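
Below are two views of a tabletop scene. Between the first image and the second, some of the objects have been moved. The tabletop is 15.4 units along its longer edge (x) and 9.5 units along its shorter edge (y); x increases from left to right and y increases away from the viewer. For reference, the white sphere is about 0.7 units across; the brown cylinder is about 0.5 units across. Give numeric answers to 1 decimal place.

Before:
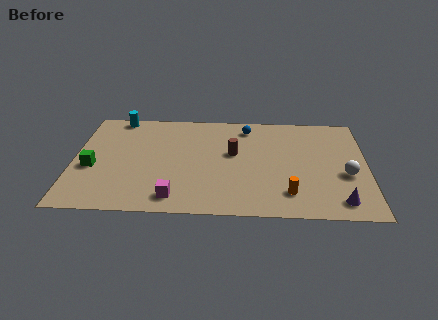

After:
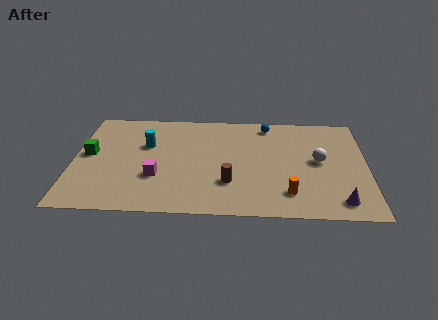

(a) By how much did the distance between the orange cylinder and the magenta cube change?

+1.1

The distance was about 5.9 in the first image and 7.0 in the second, so they moved 1.1 units further apart.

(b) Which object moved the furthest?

the cyan cylinder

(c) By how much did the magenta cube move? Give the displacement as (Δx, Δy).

(-1.0, 1.8)

The magenta cube was at about (5.4, 1.4) and moved to about (4.4, 3.2).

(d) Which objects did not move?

the purple cone and the orange cylinder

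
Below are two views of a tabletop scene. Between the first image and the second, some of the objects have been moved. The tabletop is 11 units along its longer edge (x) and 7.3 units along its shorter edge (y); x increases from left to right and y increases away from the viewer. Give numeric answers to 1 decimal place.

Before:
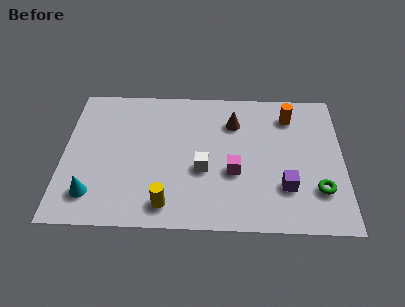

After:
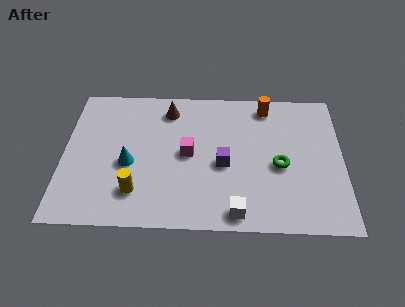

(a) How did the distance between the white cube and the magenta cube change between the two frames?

+2.3

The distance was about 1.2 in the first image and 3.5 in the second, so they moved 2.3 units further apart.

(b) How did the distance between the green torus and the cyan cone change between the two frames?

-2.9

They were about 8.8 units apart before and 5.9 after — 2.9 units closer together.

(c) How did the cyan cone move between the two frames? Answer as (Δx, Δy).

(1.4, 1.6)

The cyan cone started near (1.2, 1.5) and ended near (2.6, 3.1).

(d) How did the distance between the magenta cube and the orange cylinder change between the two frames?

+0.3

They were about 3.7 units apart before and 4.0 after — 0.3 units further apart.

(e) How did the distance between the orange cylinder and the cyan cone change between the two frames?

-2.5

Before: roughly 8.8 units apart; after: 6.3. That's 2.5 units closer together.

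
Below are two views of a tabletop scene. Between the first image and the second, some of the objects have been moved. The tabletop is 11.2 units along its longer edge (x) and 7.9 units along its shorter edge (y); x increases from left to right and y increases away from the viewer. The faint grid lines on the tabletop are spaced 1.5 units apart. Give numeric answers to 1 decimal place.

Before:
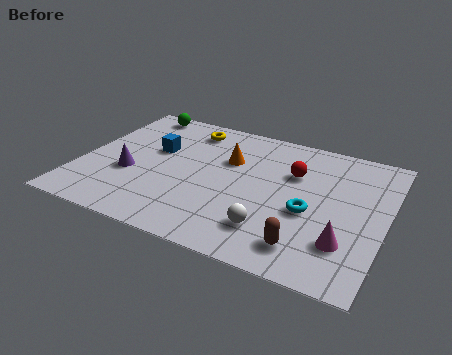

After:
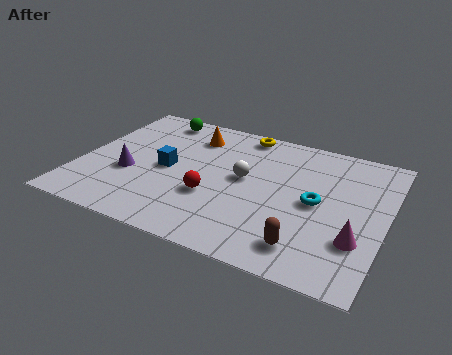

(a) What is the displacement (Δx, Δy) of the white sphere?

(-1.3, 2.5)

The white sphere was at about (7.3, 1.8) and moved to about (6.0, 4.3).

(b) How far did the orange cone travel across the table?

1.8

The orange cone moved from about (5.3, 5.2) to (3.8, 6.2), a distance of √(1.5² + 1.0²) ≈ 1.8.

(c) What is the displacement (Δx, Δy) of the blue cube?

(0.6, -1.0)

The blue cube was at about (2.6, 4.8) and moved to about (3.2, 3.8).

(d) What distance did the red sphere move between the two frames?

3.7

The red sphere moved from about (7.7, 5.3) to (5.0, 2.8), a distance of √(2.7² + 2.5²) ≈ 3.7.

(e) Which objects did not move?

the brown capsule and the purple cone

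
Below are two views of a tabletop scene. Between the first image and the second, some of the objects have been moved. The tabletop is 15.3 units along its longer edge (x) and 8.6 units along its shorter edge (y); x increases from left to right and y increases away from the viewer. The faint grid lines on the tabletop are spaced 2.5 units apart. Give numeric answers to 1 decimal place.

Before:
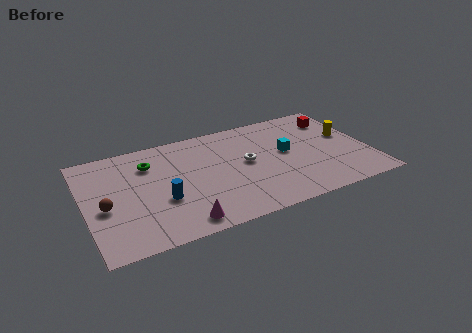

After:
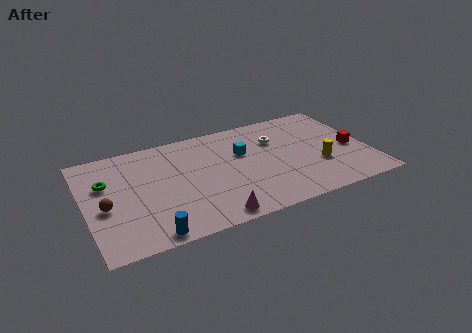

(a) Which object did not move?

the brown sphere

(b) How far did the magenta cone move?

1.6

The magenta cone moved from about (4.8, 1.1) to (6.4, 0.9), a distance of √(1.6² + 0.2²) ≈ 1.6.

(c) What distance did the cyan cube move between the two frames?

2.4

From (10.9, 4.7) to (8.6, 5.5), the cyan cube covered √(2.3² + 0.8²) ≈ 2.4 units.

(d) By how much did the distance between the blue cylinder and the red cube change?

+1.2

They were about 10.5 units apart before and 11.7 after — 1.2 units further apart.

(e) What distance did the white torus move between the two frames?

2.3

The white torus was near (8.7, 4.6) before and (10.5, 6.0) after, so it travelled √(1.8² + 1.4²) ≈ 2.3 units.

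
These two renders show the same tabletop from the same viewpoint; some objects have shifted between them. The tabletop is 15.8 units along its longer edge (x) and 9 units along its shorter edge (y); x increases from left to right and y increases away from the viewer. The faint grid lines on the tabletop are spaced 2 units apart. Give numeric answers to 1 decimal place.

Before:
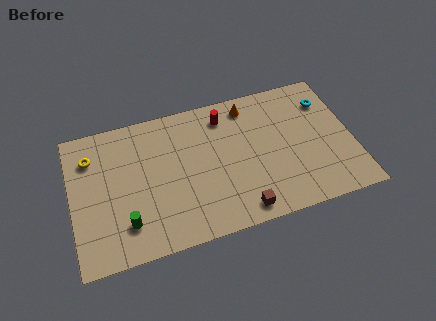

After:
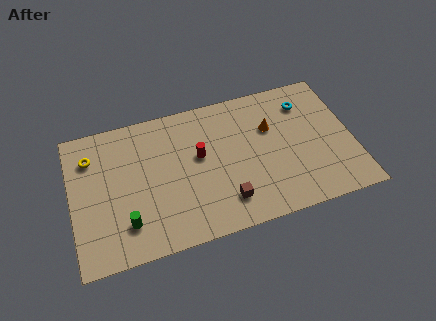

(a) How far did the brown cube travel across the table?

1.1

From (9.2, 1.1) to (8.4, 1.9), the brown cube covered √(0.8² + 0.8²) ≈ 1.1 units.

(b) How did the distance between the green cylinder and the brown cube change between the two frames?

-0.9

Before: roughly 6.4 units apart; after: 5.5. That's 0.9 units closer together.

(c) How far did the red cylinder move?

2.7

From (8.8, 7.4) to (7.2, 5.2), the red cylinder covered √(1.6² + 2.2²) ≈ 2.7 units.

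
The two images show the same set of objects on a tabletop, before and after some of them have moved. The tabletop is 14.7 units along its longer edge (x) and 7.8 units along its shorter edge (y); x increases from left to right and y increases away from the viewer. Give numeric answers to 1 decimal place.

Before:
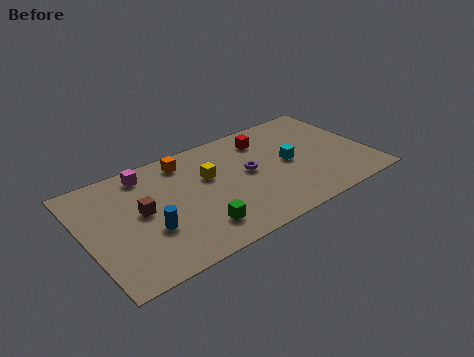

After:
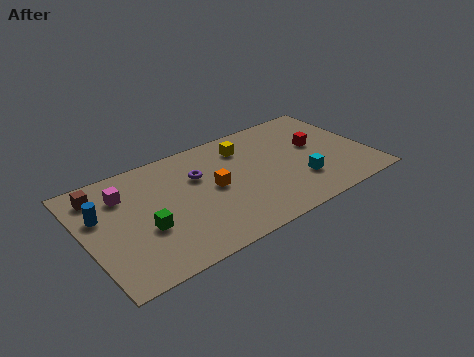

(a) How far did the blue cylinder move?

3.1

The blue cylinder moved from about (3.1, 2.8) to (0.9, 5.0), a distance of √(2.2² + 2.2²) ≈ 3.1.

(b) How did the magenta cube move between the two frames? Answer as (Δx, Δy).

(-1.3, -0.9)

The magenta cube was at about (3.5, 6.7) and moved to about (2.2, 5.8).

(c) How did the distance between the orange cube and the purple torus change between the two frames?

-2.5

Before: roughly 3.8 units apart; after: 1.3. That's 2.5 units closer together.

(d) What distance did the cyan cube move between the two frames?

1.6

The cyan cube moved from about (10.6, 3.9) to (10.9, 2.3), a distance of √(0.3² + 1.6²) ≈ 1.6.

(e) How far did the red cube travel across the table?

3.0

The red cube moved from about (9.7, 6.2) to (12.2, 4.5), a distance of √(2.5² + 1.7²) ≈ 3.0.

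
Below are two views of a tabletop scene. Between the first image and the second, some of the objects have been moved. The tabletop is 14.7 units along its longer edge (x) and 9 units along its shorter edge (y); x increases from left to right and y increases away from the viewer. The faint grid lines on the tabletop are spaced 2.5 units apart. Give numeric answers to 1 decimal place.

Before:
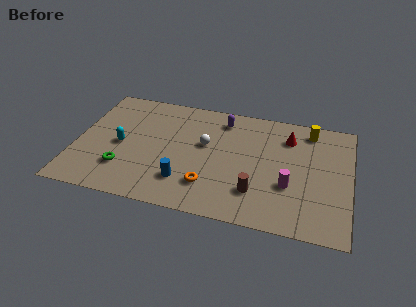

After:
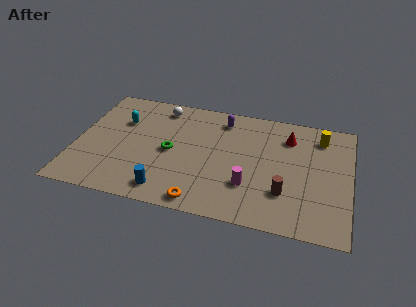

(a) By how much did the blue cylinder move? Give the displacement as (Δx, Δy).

(-0.9, -0.9)

The blue cylinder started near (6.0, 2.2) and ended near (5.1, 1.3).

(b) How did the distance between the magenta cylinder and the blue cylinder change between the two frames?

-1.1

The distance was about 5.6 in the first image and 4.5 in the second, so they moved 1.1 units closer together.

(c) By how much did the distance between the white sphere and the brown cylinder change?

+4.5

They were about 4.2 units apart before and 8.7 after — 4.5 units further apart.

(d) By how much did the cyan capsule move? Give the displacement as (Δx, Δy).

(-0.1, 1.9)

From the two frames, the cyan capsule sits at roughly (2.4, 4.2) before and (2.3, 6.1) after.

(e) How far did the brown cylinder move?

1.5

From (9.8, 2.3) to (11.3, 2.6), the brown cylinder covered √(1.5² + 0.3²) ≈ 1.5 units.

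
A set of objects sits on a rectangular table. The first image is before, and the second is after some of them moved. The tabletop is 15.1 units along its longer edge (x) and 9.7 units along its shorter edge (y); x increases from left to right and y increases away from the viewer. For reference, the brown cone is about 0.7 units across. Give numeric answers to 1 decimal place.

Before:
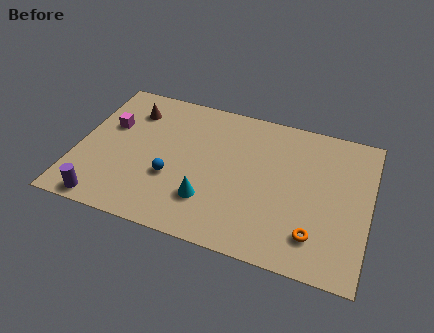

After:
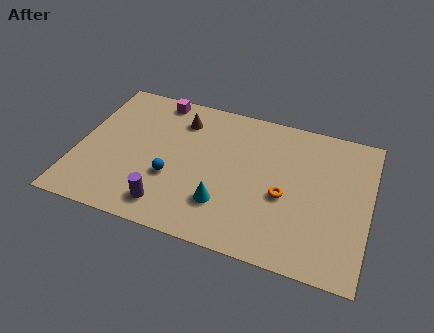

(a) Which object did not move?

the blue sphere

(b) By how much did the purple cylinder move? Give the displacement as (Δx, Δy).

(3.2, 0.7)

The purple cylinder started near (1.8, 0.9) and ended near (5.0, 1.6).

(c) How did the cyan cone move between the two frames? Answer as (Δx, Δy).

(0.8, 0.0)

The cyan cone was at about (7.0, 2.6) and moved to about (7.8, 2.6).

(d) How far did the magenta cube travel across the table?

3.4

The magenta cube was near (1.5, 6.1) before and (3.7, 8.7) after, so it travelled √(2.2² + 2.6²) ≈ 3.4 units.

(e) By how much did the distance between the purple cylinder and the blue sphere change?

-2.2

The distance was about 4.1 in the first image and 1.9 in the second, so they moved 2.2 units closer together.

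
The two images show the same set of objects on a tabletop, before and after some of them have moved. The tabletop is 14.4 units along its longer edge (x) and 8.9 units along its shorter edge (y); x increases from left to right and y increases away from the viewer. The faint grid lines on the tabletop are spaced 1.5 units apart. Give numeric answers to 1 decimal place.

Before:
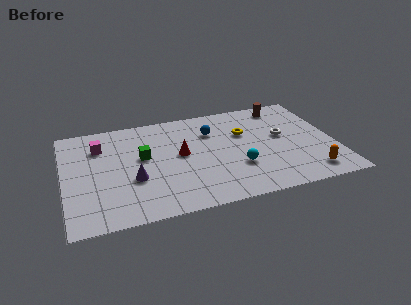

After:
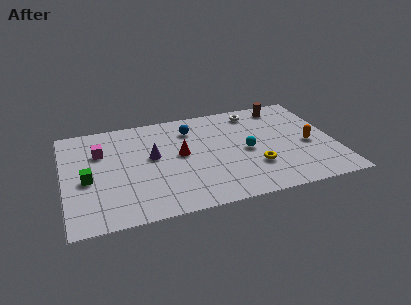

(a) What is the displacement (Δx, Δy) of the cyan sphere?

(0.6, 1.3)

The cyan sphere started near (9.1, 2.9) and ended near (9.7, 4.2).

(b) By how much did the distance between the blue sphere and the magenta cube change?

-1.0

The distance was about 6.0 in the first image and 5.0 in the second, so they moved 1.0 units closer together.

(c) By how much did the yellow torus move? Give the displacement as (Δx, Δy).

(0.3, -3.1)

The yellow torus was at about (9.7, 5.8) and moved to about (10.0, 2.7).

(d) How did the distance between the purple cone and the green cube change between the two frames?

+1.8

The distance was about 1.9 in the first image and 3.7 in the second, so they moved 1.8 units further apart.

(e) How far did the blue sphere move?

1.2

From (8.0, 6.4) to (6.9, 6.9), the blue sphere covered √(1.1² + 0.5²) ≈ 1.2 units.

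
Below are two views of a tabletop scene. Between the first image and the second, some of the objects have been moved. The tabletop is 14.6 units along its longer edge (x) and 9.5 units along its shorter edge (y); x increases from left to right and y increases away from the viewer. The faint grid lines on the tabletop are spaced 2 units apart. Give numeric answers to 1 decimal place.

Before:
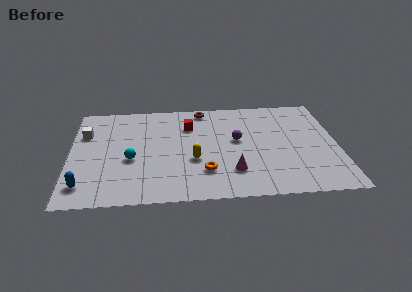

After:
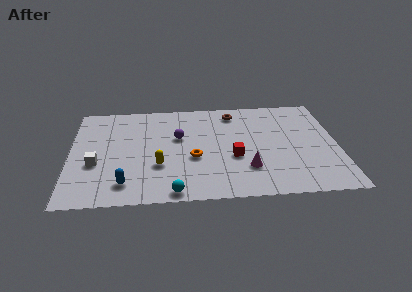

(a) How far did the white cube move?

3.0

The white cube was near (0.8, 6.5) before and (1.4, 3.6) after, so it travelled √(0.6² + 2.9²) ≈ 3.0 units.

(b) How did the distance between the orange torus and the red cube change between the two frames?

-2.3

Before: roughly 4.5 units apart; after: 2.2. That's 2.3 units closer together.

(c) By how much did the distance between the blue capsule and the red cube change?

-1.5

Before: roughly 7.7 units apart; after: 6.2. That's 1.5 units closer together.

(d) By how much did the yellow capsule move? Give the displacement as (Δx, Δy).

(-1.9, -0.4)

From the two frames, the yellow capsule sits at roughly (6.7, 3.6) before and (4.8, 3.2) after.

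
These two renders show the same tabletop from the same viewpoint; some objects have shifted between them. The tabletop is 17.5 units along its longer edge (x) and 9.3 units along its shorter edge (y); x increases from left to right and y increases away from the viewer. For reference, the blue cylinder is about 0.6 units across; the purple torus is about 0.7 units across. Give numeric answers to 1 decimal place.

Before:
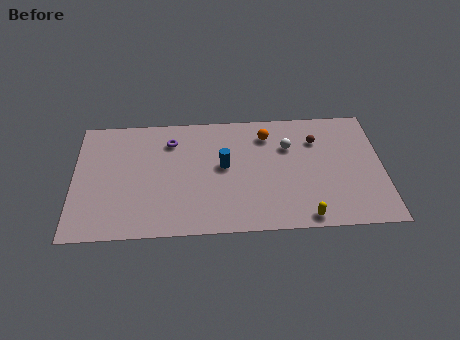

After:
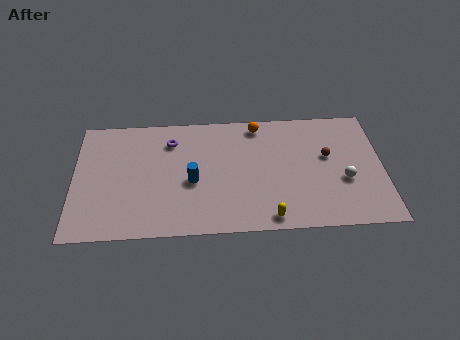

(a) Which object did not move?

the purple torus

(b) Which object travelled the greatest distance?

the white sphere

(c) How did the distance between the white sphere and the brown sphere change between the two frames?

+0.5

The distance was about 1.6 in the first image and 2.1 in the second, so they moved 0.5 units further apart.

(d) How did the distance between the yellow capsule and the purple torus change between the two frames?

-1.5

They were about 9.8 units apart before and 8.3 after — 1.5 units closer together.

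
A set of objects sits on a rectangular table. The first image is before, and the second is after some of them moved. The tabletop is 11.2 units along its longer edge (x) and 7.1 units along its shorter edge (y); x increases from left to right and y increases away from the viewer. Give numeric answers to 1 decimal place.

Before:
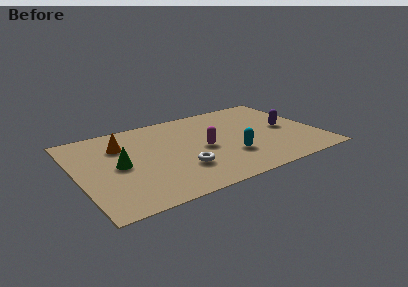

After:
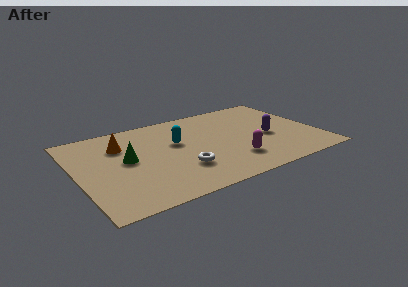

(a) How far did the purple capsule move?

1.0

From (9.8, 3.5) to (8.9, 3.1), the purple capsule covered √(0.9² + 0.4²) ≈ 1.0 units.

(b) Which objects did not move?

the white torus and the orange cone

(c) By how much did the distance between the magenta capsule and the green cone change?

+1.2

They were about 3.9 units apart before and 5.1 after — 1.2 units further apart.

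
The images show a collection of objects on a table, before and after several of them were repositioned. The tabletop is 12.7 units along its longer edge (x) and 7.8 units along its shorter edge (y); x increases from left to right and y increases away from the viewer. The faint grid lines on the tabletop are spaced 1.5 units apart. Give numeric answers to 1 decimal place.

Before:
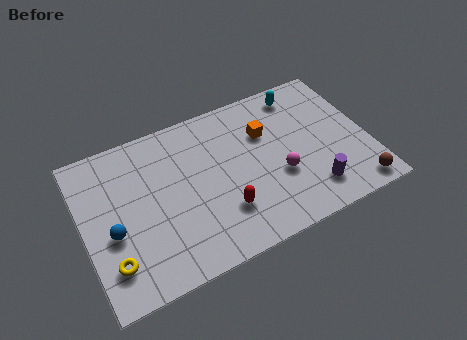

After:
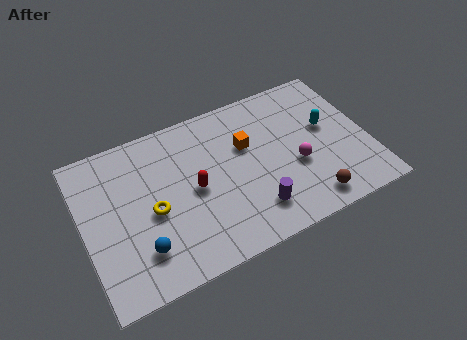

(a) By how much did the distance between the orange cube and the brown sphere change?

-1.1

Before: roughly 5.6 units apart; after: 4.5. That's 1.1 units closer together.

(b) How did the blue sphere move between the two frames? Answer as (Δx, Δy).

(1.1, -1.3)

The blue sphere started near (1.2, 3.2) and ended near (2.3, 1.9).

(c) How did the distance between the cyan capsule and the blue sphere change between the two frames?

-0.5

Before: roughly 9.6 units apart; after: 9.1. That's 0.5 units closer together.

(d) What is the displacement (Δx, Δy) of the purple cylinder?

(-2.6, 0.1)

From the two frames, the purple cylinder sits at roughly (9.9, 1.6) before and (7.3, 1.7) after.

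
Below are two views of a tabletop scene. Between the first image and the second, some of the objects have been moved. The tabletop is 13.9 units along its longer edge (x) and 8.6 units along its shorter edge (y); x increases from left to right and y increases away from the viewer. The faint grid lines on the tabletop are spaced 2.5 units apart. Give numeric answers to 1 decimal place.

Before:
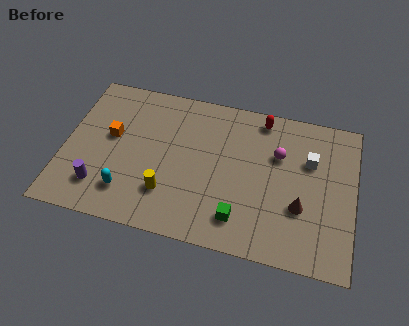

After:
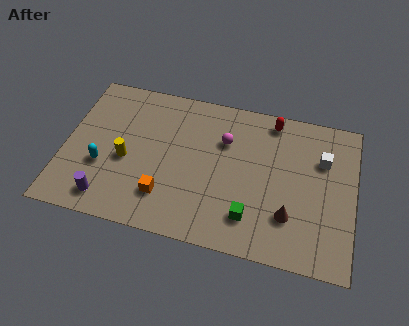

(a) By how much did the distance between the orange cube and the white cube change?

-1.3

They were about 9.5 units apart before and 8.2 after — 1.3 units closer together.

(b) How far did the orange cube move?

4.0

The orange cube was near (2.2, 4.9) before and (5.0, 2.1) after, so it travelled √(2.8² + 2.8²) ≈ 4.0 units.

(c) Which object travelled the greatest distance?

the orange cube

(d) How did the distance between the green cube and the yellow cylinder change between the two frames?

+2.8

The distance was about 3.6 in the first image and 6.4 in the second, so they moved 2.8 units further apart.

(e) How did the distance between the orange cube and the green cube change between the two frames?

-3.1

The distance was about 7.2 in the first image and 4.1 in the second, so they moved 3.1 units closer together.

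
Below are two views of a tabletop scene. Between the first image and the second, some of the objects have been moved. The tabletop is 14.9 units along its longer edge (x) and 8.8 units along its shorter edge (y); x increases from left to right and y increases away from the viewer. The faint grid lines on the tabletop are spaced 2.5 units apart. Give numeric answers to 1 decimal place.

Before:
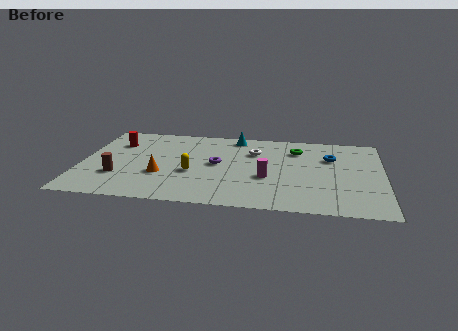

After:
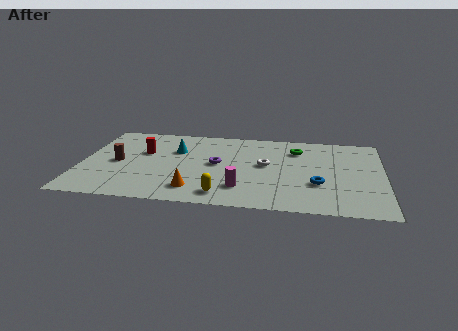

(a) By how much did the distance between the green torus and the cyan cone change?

+2.8

The distance was about 3.3 in the first image and 6.1 in the second, so they moved 2.8 units further apart.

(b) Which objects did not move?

the purple torus and the green torus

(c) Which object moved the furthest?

the cyan cone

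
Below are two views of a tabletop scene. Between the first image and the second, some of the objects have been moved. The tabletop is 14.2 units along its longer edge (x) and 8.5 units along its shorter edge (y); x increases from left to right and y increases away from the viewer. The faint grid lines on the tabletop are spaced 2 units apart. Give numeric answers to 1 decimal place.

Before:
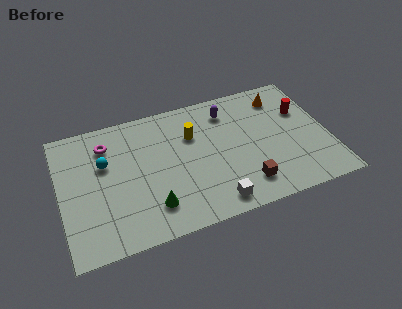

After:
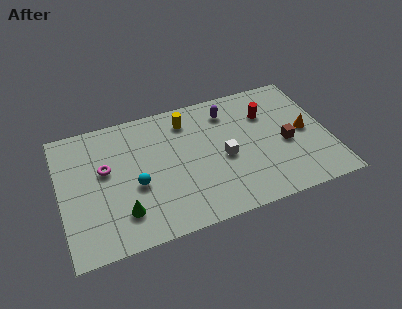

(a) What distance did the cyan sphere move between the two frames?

2.4

The cyan sphere was near (2.4, 5.4) before and (3.9, 3.5) after, so it travelled √(1.5² + 1.9²) ≈ 2.4 units.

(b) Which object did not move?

the purple capsule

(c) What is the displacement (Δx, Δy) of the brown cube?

(2.4, 2.0)

The brown cube started near (9.5, 1.7) and ended near (11.9, 3.7).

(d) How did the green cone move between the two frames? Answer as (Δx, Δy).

(-1.5, 0.1)

From the two frames, the green cone sits at roughly (4.6, 1.9) before and (3.1, 2.0) after.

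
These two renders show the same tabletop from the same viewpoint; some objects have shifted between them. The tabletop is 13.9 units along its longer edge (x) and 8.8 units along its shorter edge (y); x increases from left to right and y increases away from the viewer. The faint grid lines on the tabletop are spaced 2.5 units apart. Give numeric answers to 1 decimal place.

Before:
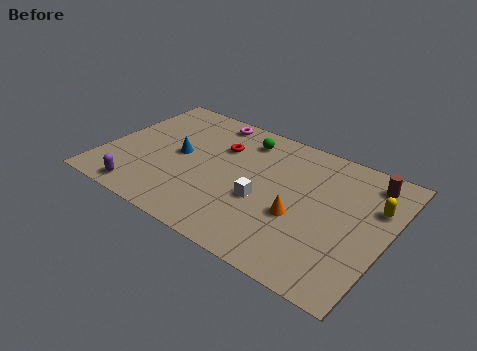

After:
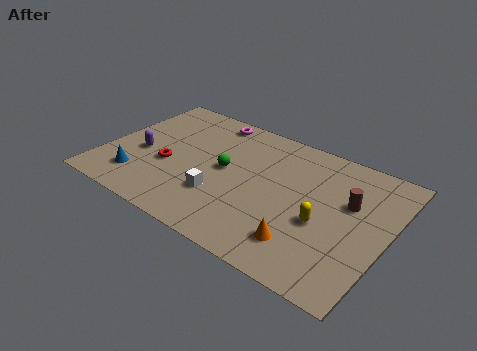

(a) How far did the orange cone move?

1.6

The orange cone moved from about (9.8, 3.4) to (10.3, 1.9), a distance of √(0.5² + 1.5²) ≈ 1.6.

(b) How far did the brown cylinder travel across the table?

2.0

The brown cylinder moved from about (12.6, 7.4) to (11.9, 5.5), a distance of √(0.7² + 1.9²) ≈ 2.0.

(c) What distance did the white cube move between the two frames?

2.2

The white cube was near (8.0, 3.5) before and (6.0, 2.7) after, so it travelled √(2.0² + 0.8²) ≈ 2.2 units.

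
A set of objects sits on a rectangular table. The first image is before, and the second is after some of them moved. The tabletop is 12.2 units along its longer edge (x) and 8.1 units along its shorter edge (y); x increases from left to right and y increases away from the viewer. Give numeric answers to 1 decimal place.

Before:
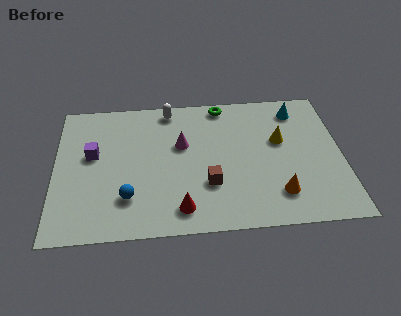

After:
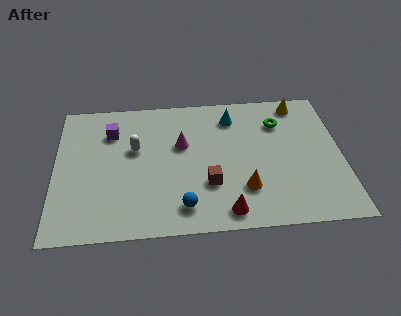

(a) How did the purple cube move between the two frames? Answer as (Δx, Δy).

(0.8, 1.3)

The purple cube started near (1.6, 4.7) and ended near (2.4, 6.0).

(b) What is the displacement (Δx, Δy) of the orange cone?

(-1.4, 0.4)

From the two frames, the orange cone sits at roughly (9.4, 1.8) before and (8.0, 2.2) after.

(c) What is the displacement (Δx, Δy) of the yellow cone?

(0.9, 2.2)

From the two frames, the yellow cone sits at roughly (9.6, 4.9) before and (10.5, 7.1) after.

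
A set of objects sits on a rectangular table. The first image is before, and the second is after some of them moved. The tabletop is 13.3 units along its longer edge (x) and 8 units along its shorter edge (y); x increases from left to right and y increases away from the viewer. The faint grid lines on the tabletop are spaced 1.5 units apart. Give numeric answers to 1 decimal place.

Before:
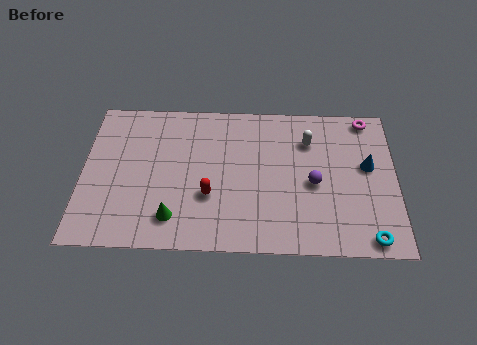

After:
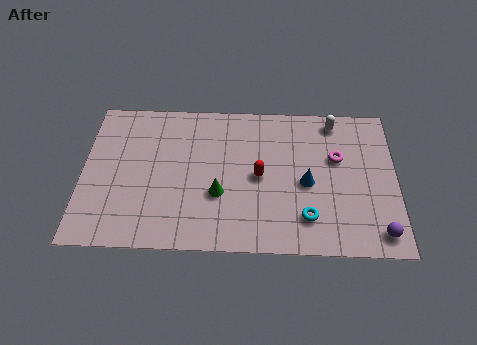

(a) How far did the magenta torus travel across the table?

2.6

The magenta torus moved from about (12.1, 7.2) to (10.8, 5.0), a distance of √(1.3² + 2.2²) ≈ 2.6.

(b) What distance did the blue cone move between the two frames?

2.8

From (12.1, 4.6) to (9.5, 3.6), the blue cone covered √(2.6² + 1.0²) ≈ 2.8 units.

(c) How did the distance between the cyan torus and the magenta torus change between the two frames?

-2.9

Before: roughly 6.4 units apart; after: 3.5. That's 2.9 units closer together.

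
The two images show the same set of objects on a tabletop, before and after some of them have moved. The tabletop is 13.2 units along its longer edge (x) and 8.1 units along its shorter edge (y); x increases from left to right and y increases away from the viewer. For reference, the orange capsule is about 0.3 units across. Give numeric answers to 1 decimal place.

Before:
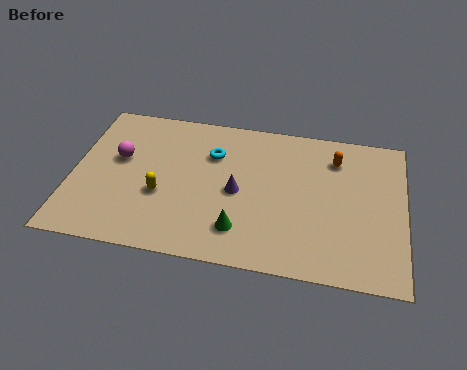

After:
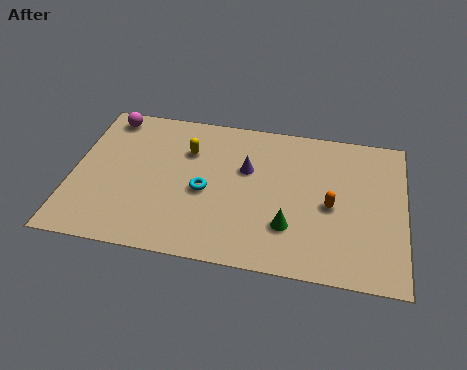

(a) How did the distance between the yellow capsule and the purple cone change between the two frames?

-0.6

The distance was about 3.1 in the first image and 2.5 in the second, so they moved 0.6 units closer together.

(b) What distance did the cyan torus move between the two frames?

2.1

The cyan torus was near (5.5, 5.7) before and (5.3, 3.6) after, so it travelled √(0.2² + 2.1²) ≈ 2.1 units.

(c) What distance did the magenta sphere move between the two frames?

2.4

From (1.8, 4.8) to (1.2, 7.1), the magenta sphere covered √(0.6² + 2.3²) ≈ 2.4 units.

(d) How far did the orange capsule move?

2.6

From (10.4, 6.3) to (10.3, 3.7), the orange capsule covered √(0.1² + 2.6²) ≈ 2.6 units.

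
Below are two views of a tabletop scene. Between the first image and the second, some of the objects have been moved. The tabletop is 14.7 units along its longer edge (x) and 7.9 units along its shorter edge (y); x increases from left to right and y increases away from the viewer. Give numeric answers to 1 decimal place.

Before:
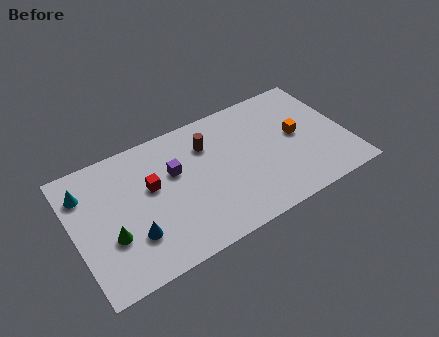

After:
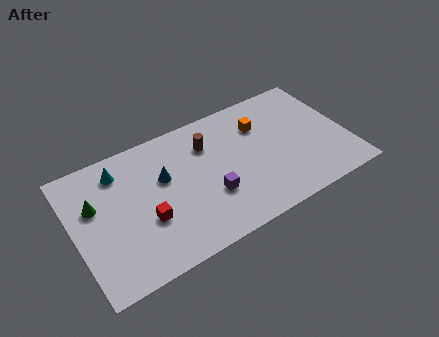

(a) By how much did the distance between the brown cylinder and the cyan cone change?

-1.9

Before: roughly 6.6 units apart; after: 4.7. That's 1.9 units closer together.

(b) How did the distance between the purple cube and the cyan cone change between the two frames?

+0.9

Before: roughly 4.8 units apart; after: 5.7. That's 0.9 units further apart.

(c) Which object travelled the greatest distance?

the blue cone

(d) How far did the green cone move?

2.3

The green cone moved from about (1.8, 2.8) to (1.2, 5.0), a distance of √(0.6² + 2.2²) ≈ 2.3.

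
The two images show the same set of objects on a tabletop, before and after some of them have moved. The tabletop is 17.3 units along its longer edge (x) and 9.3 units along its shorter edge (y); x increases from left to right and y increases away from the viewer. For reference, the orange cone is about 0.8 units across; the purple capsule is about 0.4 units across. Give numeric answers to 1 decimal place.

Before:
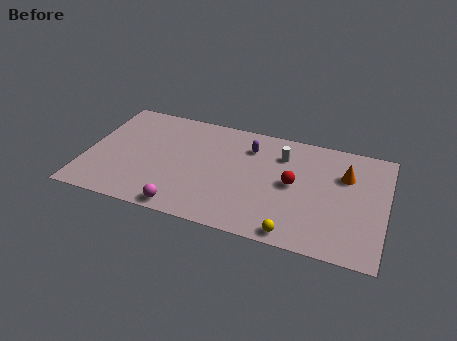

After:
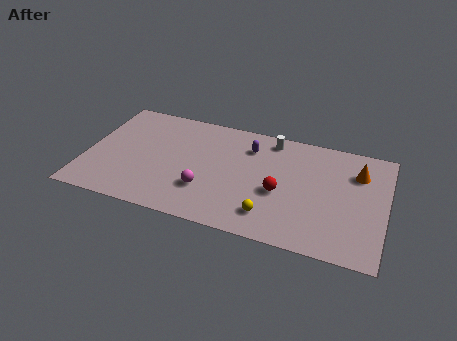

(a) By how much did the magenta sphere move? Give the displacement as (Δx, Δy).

(1.1, 1.9)

The magenta sphere started near (6.0, 0.9) and ended near (7.1, 2.8).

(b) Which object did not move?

the purple capsule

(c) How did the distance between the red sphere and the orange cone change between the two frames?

+1.9

They were about 3.3 units apart before and 5.2 after — 1.9 units further apart.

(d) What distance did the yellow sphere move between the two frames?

1.7

The yellow sphere moved from about (12.3, 0.9) to (10.9, 1.9), a distance of √(1.4² + 1.0²) ≈ 1.7.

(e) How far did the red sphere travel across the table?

1.1

The red sphere moved from about (12.0, 4.8) to (11.3, 3.9), a distance of √(0.7² + 0.9²) ≈ 1.1.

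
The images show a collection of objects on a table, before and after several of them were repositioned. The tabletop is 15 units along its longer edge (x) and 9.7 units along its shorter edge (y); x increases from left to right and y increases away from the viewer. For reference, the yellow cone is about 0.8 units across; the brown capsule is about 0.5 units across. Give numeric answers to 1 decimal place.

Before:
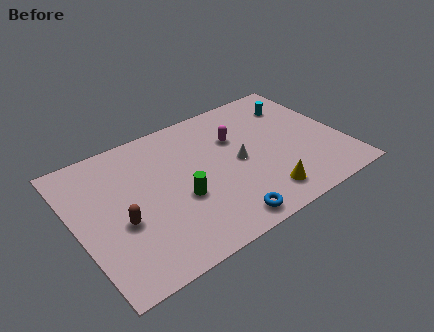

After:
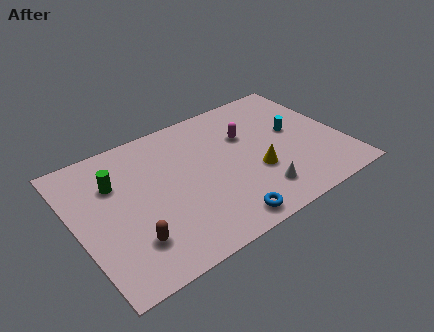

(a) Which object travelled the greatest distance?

the green cylinder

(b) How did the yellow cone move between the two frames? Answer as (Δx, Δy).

(0.0, 1.8)

The yellow cone was at about (9.9, 1.7) and moved to about (9.9, 3.5).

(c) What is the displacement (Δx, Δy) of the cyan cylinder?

(-0.5, -2.0)

The cyan cylinder started near (13.0, 7.4) and ended near (12.5, 5.4).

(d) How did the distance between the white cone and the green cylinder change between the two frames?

+5.1

Before: roughly 3.6 units apart; after: 8.7. That's 5.1 units further apart.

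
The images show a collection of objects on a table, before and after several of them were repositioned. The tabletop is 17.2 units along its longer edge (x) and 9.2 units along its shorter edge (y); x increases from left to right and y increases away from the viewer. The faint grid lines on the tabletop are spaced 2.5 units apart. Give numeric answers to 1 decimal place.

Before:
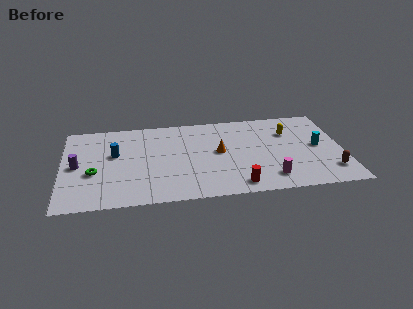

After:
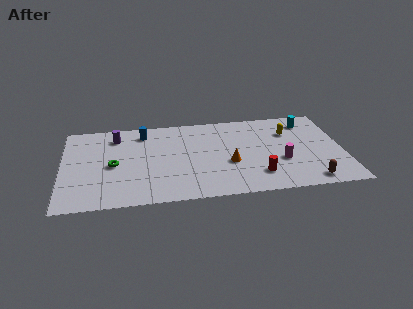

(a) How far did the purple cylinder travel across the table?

3.8

The purple cylinder was near (0.9, 4.5) before and (3.3, 7.4) after, so it travelled √(2.4² + 2.9²) ≈ 3.8 units.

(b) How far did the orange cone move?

1.4

The orange cone moved from about (9.6, 4.9) to (10.2, 3.6), a distance of √(0.6² + 1.3²) ≈ 1.4.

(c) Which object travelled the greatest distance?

the purple cylinder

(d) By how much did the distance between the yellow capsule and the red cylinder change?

-1.4

The distance was about 6.3 in the first image and 4.9 in the second, so they moved 1.4 units closer together.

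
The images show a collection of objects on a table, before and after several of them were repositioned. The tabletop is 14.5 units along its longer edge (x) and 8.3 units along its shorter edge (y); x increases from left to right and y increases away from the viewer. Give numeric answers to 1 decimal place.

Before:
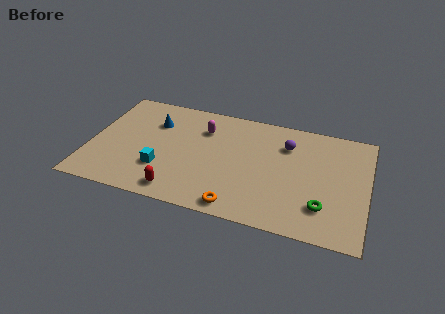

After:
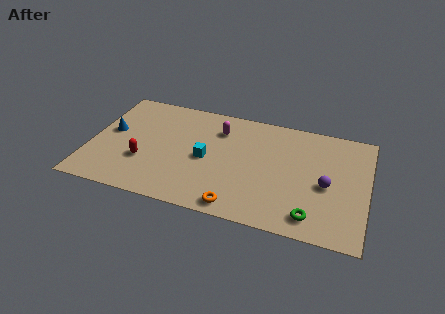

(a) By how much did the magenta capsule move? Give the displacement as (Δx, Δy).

(0.8, 0.2)

From the two frames, the magenta capsule sits at roughly (5.8, 6.1) before and (6.6, 6.3) after.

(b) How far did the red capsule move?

2.6

The red capsule moved from about (4.9, 1.1) to (2.9, 2.8), a distance of √(2.0² + 1.7²) ≈ 2.6.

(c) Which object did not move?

the orange torus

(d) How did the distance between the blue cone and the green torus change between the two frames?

+1.4

Before: roughly 9.9 units apart; after: 11.3. That's 1.4 units further apart.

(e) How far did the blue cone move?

2.6

The blue cone moved from about (3.2, 5.9) to (1.0, 4.6), a distance of √(2.2² + 1.3²) ≈ 2.6.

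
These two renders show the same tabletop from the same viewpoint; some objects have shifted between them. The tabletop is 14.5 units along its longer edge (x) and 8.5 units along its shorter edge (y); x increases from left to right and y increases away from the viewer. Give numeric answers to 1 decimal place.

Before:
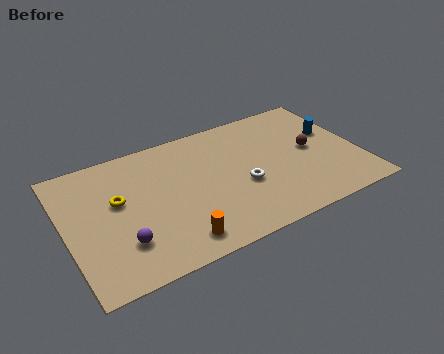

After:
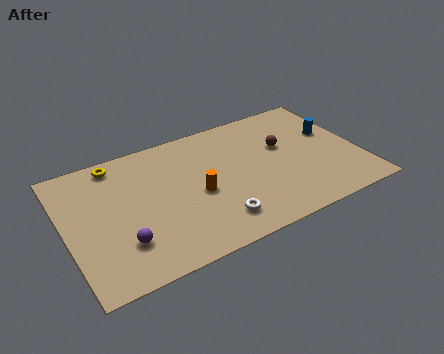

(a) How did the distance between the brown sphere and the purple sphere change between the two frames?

-1.0

They were about 9.9 units apart before and 8.9 after — 1.0 units closer together.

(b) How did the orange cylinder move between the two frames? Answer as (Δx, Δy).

(1.4, 2.5)

From the two frames, the orange cylinder sits at roughly (5.0, 1.3) before and (6.4, 3.8) after.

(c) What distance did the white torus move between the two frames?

2.3

From (8.6, 3.4) to (7.0, 1.7), the white torus covered √(1.6² + 1.7²) ≈ 2.3 units.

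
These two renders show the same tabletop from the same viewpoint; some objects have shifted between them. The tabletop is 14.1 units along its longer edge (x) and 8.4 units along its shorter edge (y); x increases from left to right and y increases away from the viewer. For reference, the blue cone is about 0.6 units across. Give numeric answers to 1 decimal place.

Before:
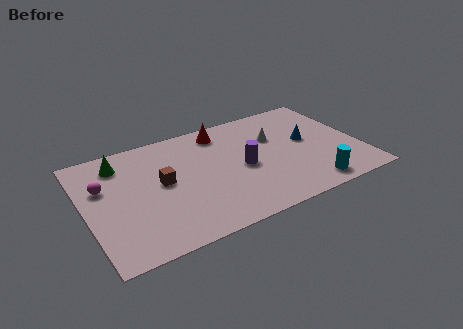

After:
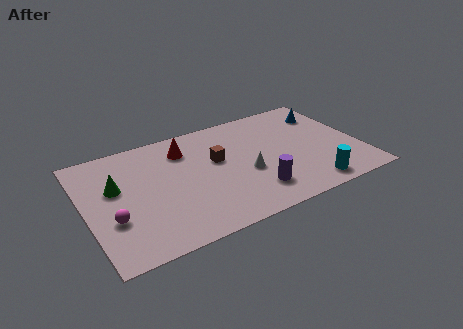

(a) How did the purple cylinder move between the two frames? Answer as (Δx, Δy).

(0.3, -2.0)

The purple cylinder started near (8.0, 3.9) and ended near (8.3, 1.9).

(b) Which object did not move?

the cyan cylinder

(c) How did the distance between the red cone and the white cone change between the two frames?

+1.1

Before: roughly 3.1 units apart; after: 4.2. That's 1.1 units further apart.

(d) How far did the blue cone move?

2.2

The blue cone was near (11.5, 4.6) before and (12.8, 6.4) after, so it travelled √(1.3² + 1.8²) ≈ 2.2 units.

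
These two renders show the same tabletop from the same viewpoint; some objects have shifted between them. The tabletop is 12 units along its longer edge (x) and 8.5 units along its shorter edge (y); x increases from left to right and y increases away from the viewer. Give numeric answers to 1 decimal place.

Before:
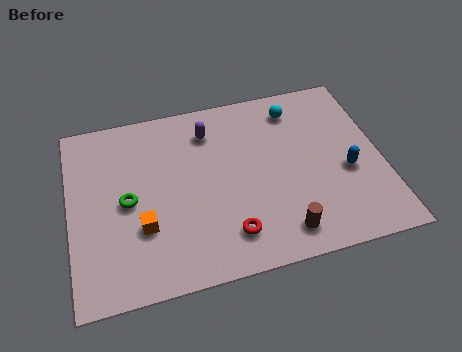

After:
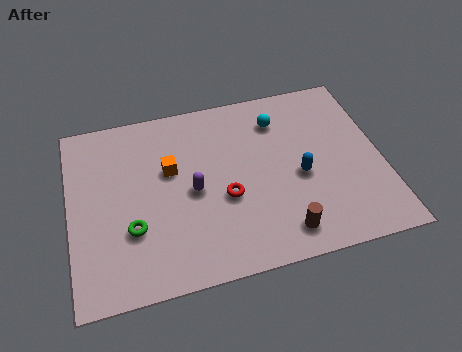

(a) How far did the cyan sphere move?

0.8

From (8.9, 7.0) to (8.2, 6.6), the cyan sphere covered √(0.7² + 0.4²) ≈ 0.8 units.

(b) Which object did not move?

the brown cylinder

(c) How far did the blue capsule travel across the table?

1.8

The blue capsule was near (10.6, 3.5) before and (8.8, 3.7) after, so it travelled √(1.8² + 0.2²) ≈ 1.8 units.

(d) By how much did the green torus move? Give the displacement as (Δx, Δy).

(0.1, -1.3)

The green torus was at about (2.2, 4.1) and moved to about (2.3, 2.8).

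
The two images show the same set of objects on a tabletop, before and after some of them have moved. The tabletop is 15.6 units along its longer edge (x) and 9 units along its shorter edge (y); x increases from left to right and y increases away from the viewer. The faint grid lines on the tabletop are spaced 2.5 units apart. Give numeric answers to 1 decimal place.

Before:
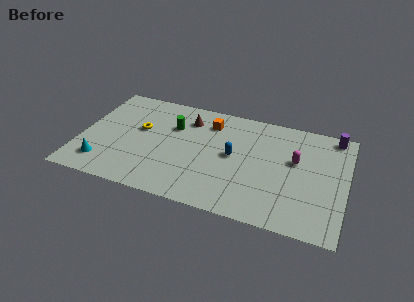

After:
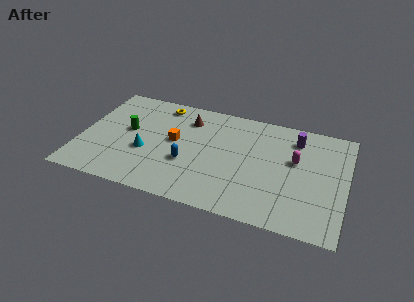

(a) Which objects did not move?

the brown cone and the magenta capsule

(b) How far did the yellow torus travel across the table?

2.7

From (3.4, 5.3) to (4.4, 7.8), the yellow torus covered √(1.0² + 2.5²) ≈ 2.7 units.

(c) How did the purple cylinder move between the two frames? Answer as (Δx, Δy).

(-2.2, -0.9)

The purple cylinder was at about (14.7, 8.1) and moved to about (12.5, 7.2).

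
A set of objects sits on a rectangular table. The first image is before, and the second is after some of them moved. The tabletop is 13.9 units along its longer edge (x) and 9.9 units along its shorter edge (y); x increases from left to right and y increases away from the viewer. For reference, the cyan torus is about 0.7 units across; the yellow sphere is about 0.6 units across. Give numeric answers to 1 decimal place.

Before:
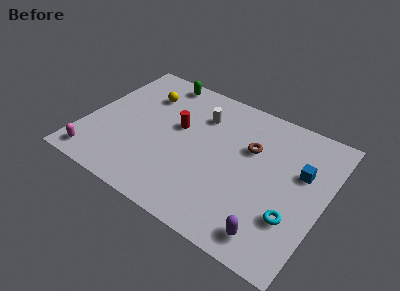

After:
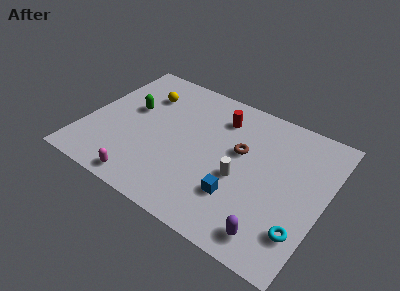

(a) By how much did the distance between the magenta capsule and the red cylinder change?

+1.3

They were about 6.2 units apart before and 7.5 after — 1.3 units further apart.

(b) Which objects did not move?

the yellow sphere and the purple capsule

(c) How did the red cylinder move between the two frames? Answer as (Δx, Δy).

(2.2, 1.9)

The red cylinder was at about (5.2, 5.8) and moved to about (7.4, 7.7).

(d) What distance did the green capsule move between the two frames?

3.3

The green capsule was near (3.5, 8.9) before and (2.4, 5.8) after, so it travelled √(1.1² + 3.1²) ≈ 3.3 units.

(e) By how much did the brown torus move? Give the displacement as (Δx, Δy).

(-0.5, -0.5)

The brown torus started near (9.4, 6.4) and ended near (8.9, 5.9).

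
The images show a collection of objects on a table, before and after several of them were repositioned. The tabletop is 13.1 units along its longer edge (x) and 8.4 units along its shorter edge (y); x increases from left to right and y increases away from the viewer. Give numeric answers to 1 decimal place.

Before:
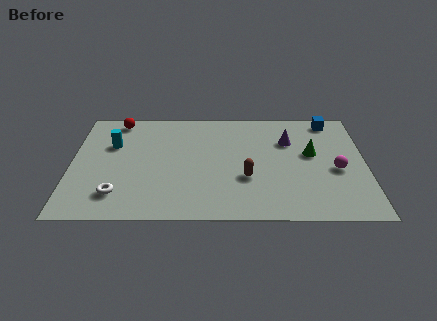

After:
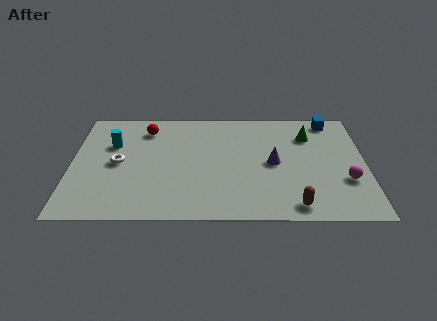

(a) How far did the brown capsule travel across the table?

2.9

From (7.8, 3.0) to (9.9, 1.0), the brown capsule covered √(2.1² + 2.0²) ≈ 2.9 units.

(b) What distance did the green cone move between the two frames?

1.4

The green cone was near (10.7, 4.8) before and (10.6, 6.2) after, so it travelled √(0.1² + 1.4²) ≈ 1.4 units.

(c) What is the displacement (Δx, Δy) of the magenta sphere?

(0.4, -0.8)

From the two frames, the magenta sphere sits at roughly (11.8, 3.6) before and (12.2, 2.8) after.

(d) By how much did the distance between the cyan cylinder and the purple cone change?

-0.6

They were about 7.9 units apart before and 7.3 after — 0.6 units closer together.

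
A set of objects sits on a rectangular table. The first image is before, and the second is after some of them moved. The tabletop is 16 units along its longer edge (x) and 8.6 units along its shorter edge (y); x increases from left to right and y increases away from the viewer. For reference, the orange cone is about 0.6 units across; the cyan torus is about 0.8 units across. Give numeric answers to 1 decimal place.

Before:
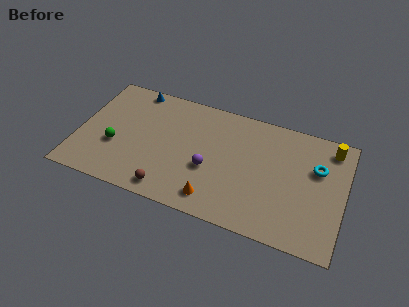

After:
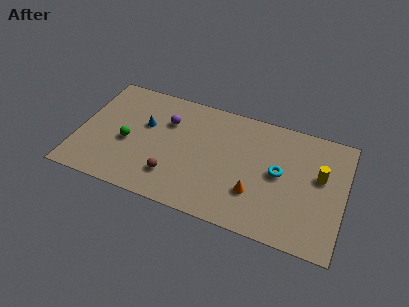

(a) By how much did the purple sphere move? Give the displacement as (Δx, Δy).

(-2.8, 2.6)

The purple sphere was at about (8.0, 3.4) and moved to about (5.2, 6.0).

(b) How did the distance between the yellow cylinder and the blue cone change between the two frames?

-1.4

Before: roughly 12.0 units apart; after: 10.6. That's 1.4 units closer together.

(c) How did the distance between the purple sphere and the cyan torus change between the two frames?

+0.4

Before: roughly 6.7 units apart; after: 7.1. That's 0.4 units further apart.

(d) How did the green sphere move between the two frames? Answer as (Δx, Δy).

(0.7, 0.5)

The green sphere started near (2.3, 3.2) and ended near (3.0, 3.7).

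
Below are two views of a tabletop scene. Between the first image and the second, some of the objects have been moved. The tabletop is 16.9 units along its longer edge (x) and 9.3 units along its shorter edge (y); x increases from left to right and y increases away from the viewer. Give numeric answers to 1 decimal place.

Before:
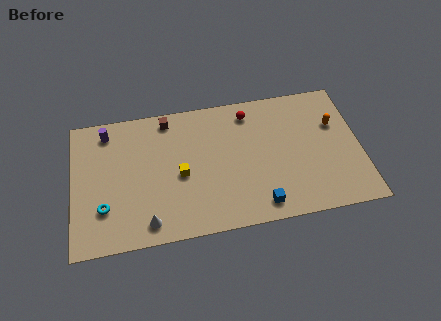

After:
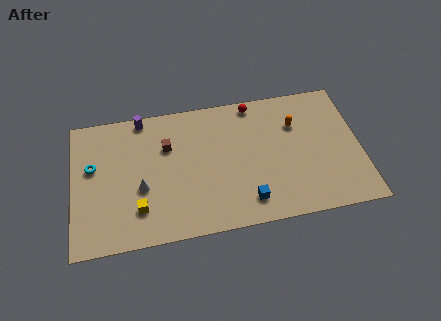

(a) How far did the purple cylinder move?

2.2

From (2.1, 7.9) to (4.2, 8.5), the purple cylinder covered √(2.1² + 0.6²) ≈ 2.2 units.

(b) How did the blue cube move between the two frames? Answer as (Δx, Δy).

(-0.7, 0.4)

The blue cube was at about (10.8, 1.3) and moved to about (10.1, 1.7).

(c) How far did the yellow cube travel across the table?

3.1

The yellow cube moved from about (6.3, 4.2) to (3.8, 2.3), a distance of √(2.5² + 1.9²) ≈ 3.1.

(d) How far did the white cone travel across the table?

2.4

From (4.3, 1.3) to (4.0, 3.7), the white cone covered √(0.3² + 2.4²) ≈ 2.4 units.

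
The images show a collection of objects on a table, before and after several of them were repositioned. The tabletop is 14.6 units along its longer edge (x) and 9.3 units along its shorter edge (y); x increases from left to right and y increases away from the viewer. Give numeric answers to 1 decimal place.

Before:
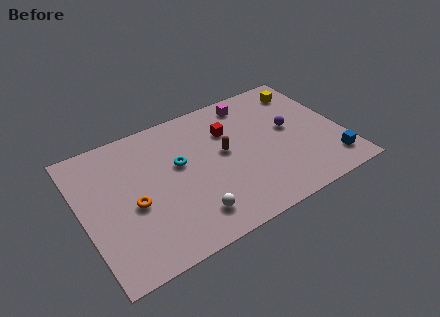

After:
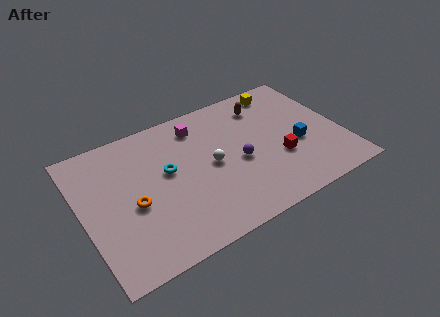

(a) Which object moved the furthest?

the red cube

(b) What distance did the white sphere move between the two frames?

3.2

The white sphere moved from about (5.6, 1.8) to (7.2, 4.6), a distance of √(1.6² + 2.8²) ≈ 3.2.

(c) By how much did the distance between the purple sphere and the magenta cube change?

+0.5

They were about 3.4 units apart before and 3.9 after — 0.5 units further apart.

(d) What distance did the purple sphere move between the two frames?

3.3

The purple sphere moved from about (11.8, 5.1) to (8.7, 4.1), a distance of √(3.1² + 1.0²) ≈ 3.3.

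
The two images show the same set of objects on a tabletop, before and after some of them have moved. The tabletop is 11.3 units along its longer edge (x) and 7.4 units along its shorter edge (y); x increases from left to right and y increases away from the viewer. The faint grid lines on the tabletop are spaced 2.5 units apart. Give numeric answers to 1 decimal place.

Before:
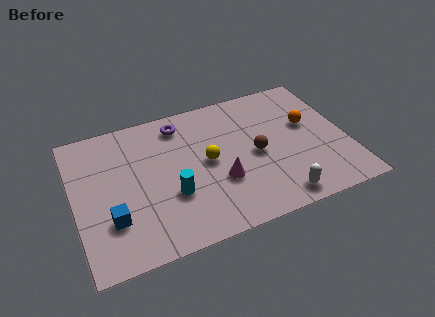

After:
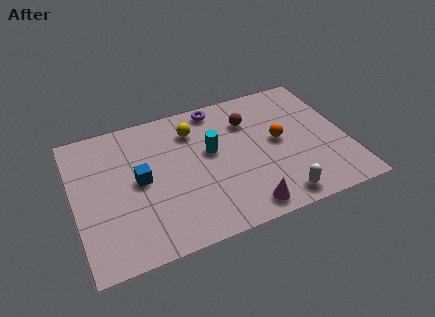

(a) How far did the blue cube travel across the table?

2.1

The blue cube was near (1.4, 2.2) before and (2.7, 3.8) after, so it travelled √(1.3² + 1.6²) ≈ 2.1 units.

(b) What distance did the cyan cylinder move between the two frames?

2.5

From (3.9, 2.6) to (5.7, 4.3), the cyan cylinder covered √(1.8² + 1.7²) ≈ 2.5 units.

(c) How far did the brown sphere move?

1.9

From (7.5, 3.5) to (7.4, 5.4), the brown sphere covered √(0.1² + 1.9²) ≈ 1.9 units.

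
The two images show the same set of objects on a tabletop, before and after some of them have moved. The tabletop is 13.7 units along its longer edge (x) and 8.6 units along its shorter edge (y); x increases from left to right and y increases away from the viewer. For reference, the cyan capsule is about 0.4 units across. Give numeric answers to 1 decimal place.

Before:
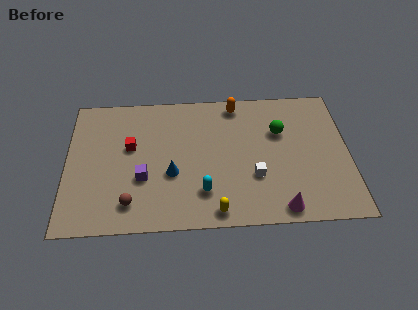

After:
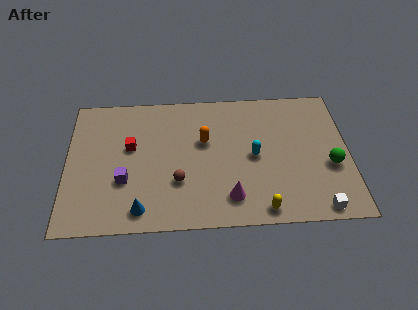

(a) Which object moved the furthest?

the white cube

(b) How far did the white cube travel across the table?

3.7

The white cube moved from about (9.1, 2.9) to (12.1, 0.8), a distance of √(3.0² + 2.1²) ≈ 3.7.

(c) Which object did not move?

the red cube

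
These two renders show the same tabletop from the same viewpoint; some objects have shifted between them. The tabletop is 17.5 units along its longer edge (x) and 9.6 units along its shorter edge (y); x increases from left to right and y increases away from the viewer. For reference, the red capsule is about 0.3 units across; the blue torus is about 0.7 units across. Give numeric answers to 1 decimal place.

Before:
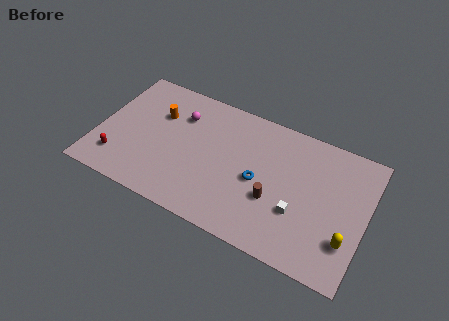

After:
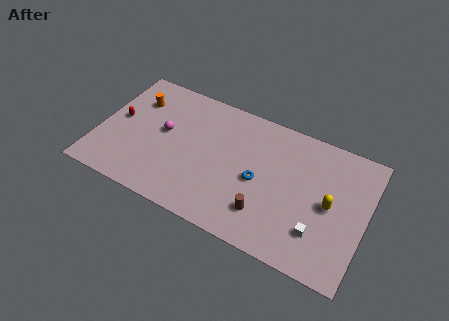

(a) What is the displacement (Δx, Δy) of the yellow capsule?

(-1.3, 2.0)

From the two frames, the yellow capsule sits at roughly (16.5, 2.7) before and (15.2, 4.7) after.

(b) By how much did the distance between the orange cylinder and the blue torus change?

+1.7

The distance was about 7.2 in the first image and 8.9 in the second, so they moved 1.7 units further apart.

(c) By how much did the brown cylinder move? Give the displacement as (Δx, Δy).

(-0.4, -1.2)

The brown cylinder started near (11.7, 3.5) and ended near (11.3, 2.3).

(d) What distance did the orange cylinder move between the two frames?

1.7

The orange cylinder moved from about (3.7, 6.5) to (2.1, 7.0), a distance of √(1.6² + 0.5²) ≈ 1.7.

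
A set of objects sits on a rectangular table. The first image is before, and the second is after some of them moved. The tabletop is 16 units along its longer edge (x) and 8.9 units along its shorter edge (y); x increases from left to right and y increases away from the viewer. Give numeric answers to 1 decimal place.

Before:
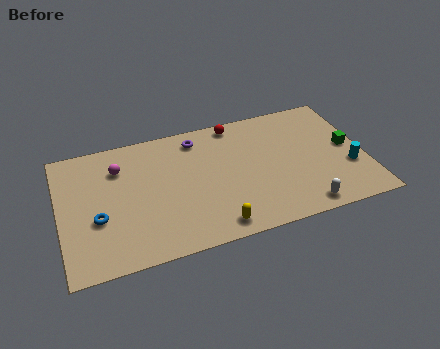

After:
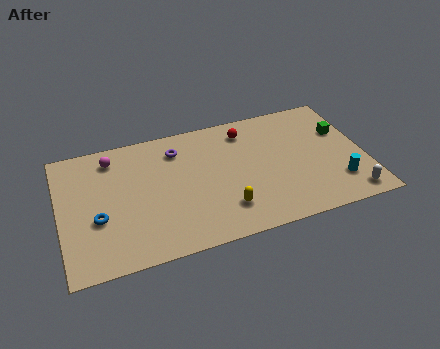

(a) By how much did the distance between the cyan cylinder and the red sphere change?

-0.7

They were about 7.4 units apart before and 6.7 after — 0.7 units closer together.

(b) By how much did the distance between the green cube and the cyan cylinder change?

+2.1

Before: roughly 1.5 units apart; after: 3.6. That's 2.1 units further apart.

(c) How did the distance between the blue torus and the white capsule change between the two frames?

+2.4

Before: roughly 10.8 units apart; after: 13.2. That's 2.4 units further apart.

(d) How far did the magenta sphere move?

0.9

The magenta sphere moved from about (3.2, 6.6) to (2.9, 7.4), a distance of √(0.3² + 0.8²) ≈ 0.9.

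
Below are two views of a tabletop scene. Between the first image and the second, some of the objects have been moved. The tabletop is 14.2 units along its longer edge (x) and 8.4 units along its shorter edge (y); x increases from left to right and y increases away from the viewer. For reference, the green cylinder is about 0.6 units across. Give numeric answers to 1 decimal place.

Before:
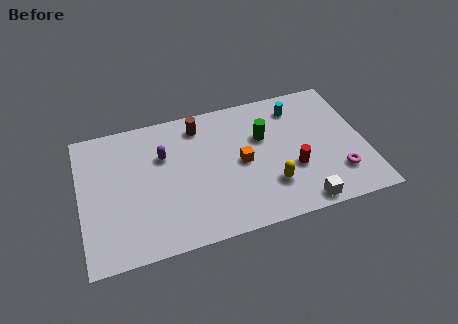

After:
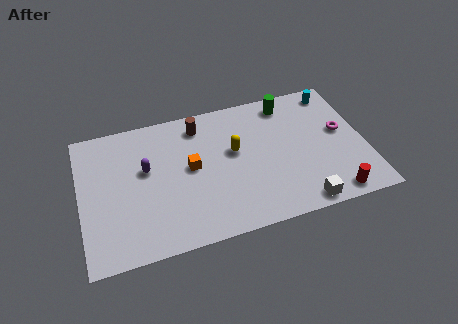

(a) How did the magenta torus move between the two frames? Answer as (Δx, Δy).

(0.4, 2.6)

The magenta torus was at about (12.7, 2.1) and moved to about (13.1, 4.7).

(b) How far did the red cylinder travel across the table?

2.8

The red cylinder moved from about (10.5, 3.0) to (12.3, 0.9), a distance of √(1.8² + 2.1²) ≈ 2.8.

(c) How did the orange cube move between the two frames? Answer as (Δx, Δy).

(-2.5, 0.4)

The orange cube started near (8.0, 4.1) and ended near (5.5, 4.5).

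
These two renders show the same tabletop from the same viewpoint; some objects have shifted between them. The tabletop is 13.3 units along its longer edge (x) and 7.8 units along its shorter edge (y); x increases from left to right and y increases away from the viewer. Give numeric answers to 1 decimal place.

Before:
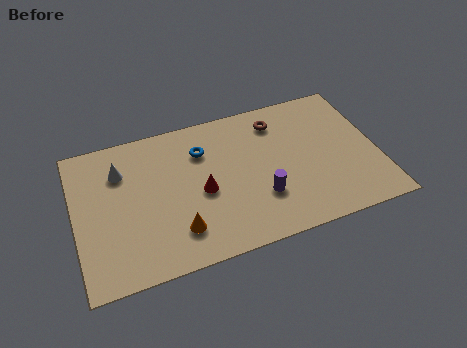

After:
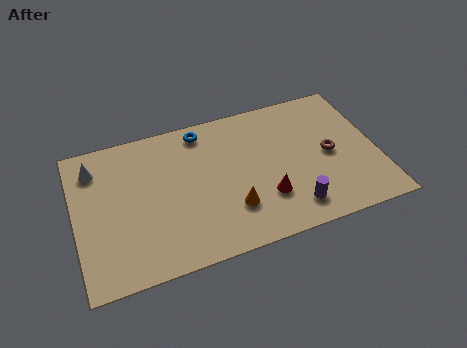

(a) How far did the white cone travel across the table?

1.2

The white cone moved from about (2.1, 5.7) to (1.0, 6.2), a distance of √(1.1² + 0.5²) ≈ 1.2.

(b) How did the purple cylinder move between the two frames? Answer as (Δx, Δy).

(1.3, -1.0)

The purple cylinder was at about (8.0, 2.4) and moved to about (9.3, 1.4).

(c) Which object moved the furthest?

the brown torus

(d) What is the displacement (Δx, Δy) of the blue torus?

(0.1, 1.1)

The blue torus started near (5.7, 5.7) and ended near (5.8, 6.8).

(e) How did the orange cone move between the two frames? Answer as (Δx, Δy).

(2.4, 0.4)

The orange cone started near (4.3, 1.8) and ended near (6.7, 2.2).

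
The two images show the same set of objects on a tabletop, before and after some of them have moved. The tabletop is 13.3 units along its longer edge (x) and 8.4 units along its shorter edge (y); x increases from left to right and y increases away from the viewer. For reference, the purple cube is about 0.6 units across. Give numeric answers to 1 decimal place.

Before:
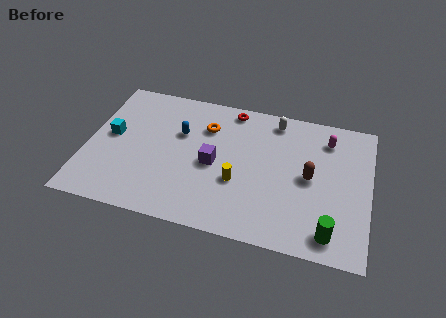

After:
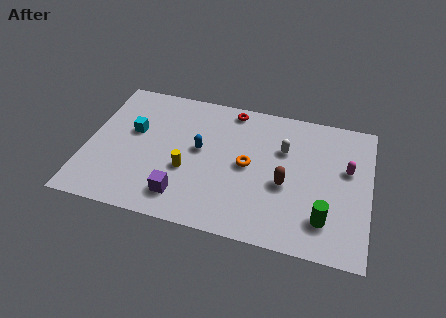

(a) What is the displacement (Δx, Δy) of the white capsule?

(0.5, -1.7)

The white capsule started near (8.7, 7.3) and ended near (9.2, 5.6).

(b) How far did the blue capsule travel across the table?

1.3

The blue capsule was near (4.3, 5.4) before and (5.3, 4.6) after, so it travelled √(1.0² + 0.8²) ≈ 1.3 units.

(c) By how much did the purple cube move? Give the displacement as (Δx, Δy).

(-1.3, -2.3)

The purple cube was at about (6.0, 3.9) and moved to about (4.7, 1.6).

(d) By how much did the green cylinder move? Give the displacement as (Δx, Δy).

(-0.3, 0.7)

From the two frames, the green cylinder sits at roughly (11.6, 1.2) before and (11.3, 1.9) after.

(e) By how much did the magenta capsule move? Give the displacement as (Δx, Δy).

(1.0, -1.6)

The magenta capsule was at about (11.2, 6.7) and moved to about (12.2, 5.1).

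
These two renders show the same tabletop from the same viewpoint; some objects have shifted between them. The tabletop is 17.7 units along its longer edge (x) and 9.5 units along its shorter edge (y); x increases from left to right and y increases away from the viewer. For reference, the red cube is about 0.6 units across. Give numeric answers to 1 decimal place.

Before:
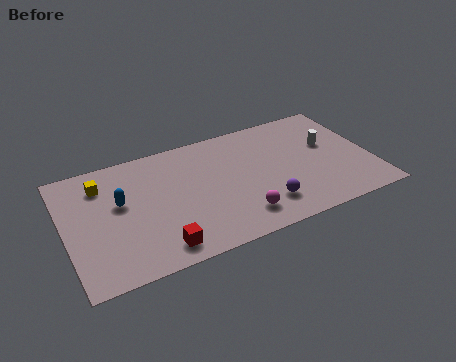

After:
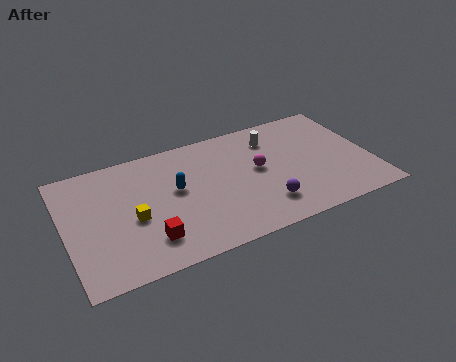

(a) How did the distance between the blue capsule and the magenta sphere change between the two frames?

-2.7

The distance was about 7.5 in the first image and 4.8 in the second, so they moved 2.7 units closer together.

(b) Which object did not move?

the purple sphere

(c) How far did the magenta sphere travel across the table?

3.6

The magenta sphere was near (9.7, 1.9) before and (11.2, 5.2) after, so it travelled √(1.5² + 3.3²) ≈ 3.6 units.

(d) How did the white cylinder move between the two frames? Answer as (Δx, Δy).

(-3.1, 1.7)

The white cylinder was at about (15.4, 5.7) and moved to about (12.3, 7.4).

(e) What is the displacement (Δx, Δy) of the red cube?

(-0.5, 0.8)

The red cube was at about (5.0, 1.4) and moved to about (4.5, 2.2).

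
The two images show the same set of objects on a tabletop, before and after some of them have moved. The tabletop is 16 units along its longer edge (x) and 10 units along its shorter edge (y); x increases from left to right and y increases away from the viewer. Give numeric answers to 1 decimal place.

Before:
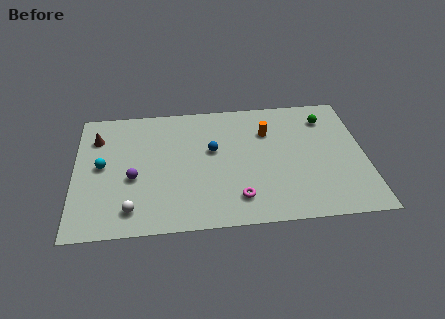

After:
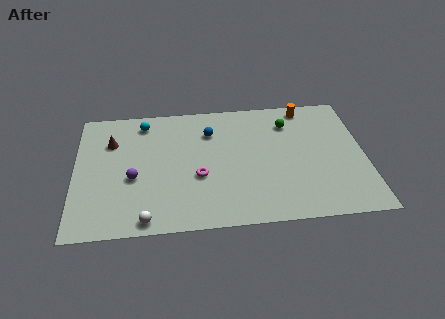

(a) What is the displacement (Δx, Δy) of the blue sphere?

(-0.1, 1.5)

The blue sphere started near (7.6, 5.9) and ended near (7.5, 7.4).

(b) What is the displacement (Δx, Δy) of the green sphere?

(-2.1, -0.2)

The green sphere was at about (14.0, 7.9) and moved to about (11.9, 7.7).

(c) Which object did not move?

the purple sphere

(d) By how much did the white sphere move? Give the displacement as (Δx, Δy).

(0.8, -0.8)

The white sphere started near (3.1, 1.7) and ended near (3.9, 0.9).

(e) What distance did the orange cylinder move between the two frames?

2.8

The orange cylinder moved from about (10.7, 7.1) to (12.9, 8.9), a distance of √(2.2² + 1.8²) ≈ 2.8.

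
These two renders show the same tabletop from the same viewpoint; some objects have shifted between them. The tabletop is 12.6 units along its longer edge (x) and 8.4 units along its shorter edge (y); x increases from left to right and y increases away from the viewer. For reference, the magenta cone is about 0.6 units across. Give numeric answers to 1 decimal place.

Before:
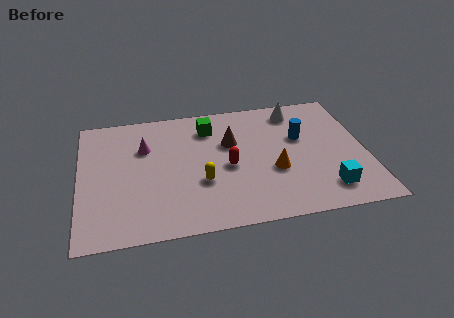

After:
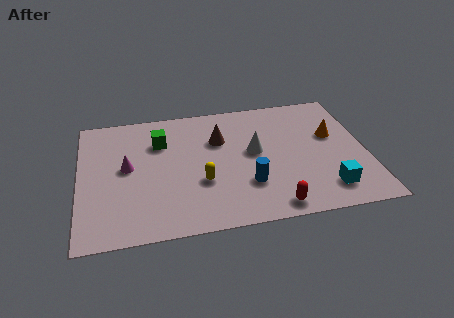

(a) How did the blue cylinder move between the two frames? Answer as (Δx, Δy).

(-2.5, -2.7)

From the two frames, the blue cylinder sits at roughly (9.8, 5.2) before and (7.3, 2.5) after.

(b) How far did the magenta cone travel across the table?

1.4

From (2.9, 5.7) to (2.1, 4.5), the magenta cone covered √(0.8² + 1.2²) ≈ 1.4 units.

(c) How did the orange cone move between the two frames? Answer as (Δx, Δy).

(2.7, 1.9)

The orange cone started near (8.5, 3.2) and ended near (11.2, 5.1).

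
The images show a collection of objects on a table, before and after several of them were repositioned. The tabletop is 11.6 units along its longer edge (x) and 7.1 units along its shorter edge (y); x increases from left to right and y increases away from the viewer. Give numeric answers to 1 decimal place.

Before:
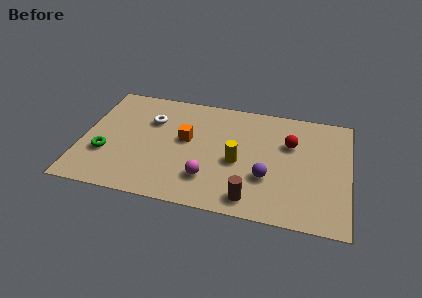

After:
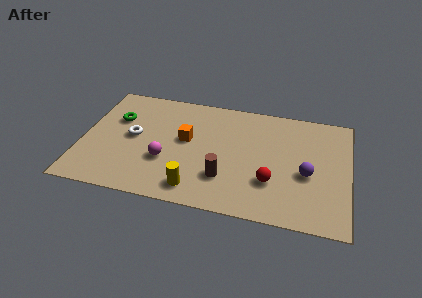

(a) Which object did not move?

the orange cube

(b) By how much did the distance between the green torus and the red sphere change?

-0.9

Before: roughly 8.2 units apart; after: 7.3. That's 0.9 units closer together.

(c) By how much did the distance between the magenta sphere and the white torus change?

-2.2

The distance was about 4.1 in the first image and 1.9 in the second, so they moved 2.2 units closer together.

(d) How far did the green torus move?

2.3

From (1.1, 2.4) to (1.4, 4.7), the green torus covered √(0.3² + 2.3²) ≈ 2.3 units.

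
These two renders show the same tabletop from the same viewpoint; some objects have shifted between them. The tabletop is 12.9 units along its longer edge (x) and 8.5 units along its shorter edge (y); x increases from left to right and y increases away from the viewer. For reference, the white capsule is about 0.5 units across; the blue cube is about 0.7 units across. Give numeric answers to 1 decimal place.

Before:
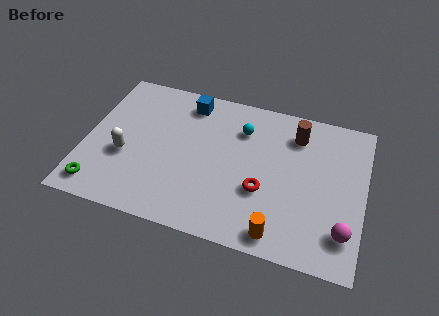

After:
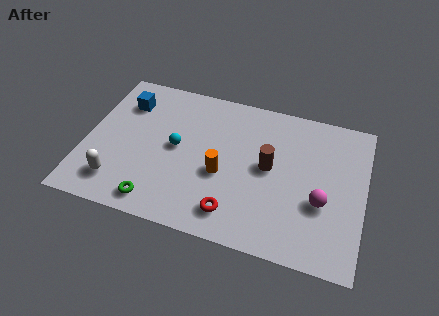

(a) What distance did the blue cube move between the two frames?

3.0

The blue cube was near (4.5, 7.2) before and (1.6, 6.4) after, so it travelled √(2.9² + 0.8²) ≈ 3.0 units.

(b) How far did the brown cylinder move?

2.5

From (9.6, 6.7) to (8.5, 4.5), the brown cylinder covered √(1.1² + 2.2²) ≈ 2.5 units.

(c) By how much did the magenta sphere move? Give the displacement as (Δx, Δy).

(-1.1, 1.3)

From the two frames, the magenta sphere sits at roughly (12.1, 1.9) before and (11.0, 3.2) after.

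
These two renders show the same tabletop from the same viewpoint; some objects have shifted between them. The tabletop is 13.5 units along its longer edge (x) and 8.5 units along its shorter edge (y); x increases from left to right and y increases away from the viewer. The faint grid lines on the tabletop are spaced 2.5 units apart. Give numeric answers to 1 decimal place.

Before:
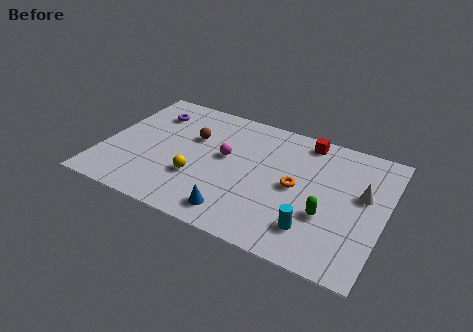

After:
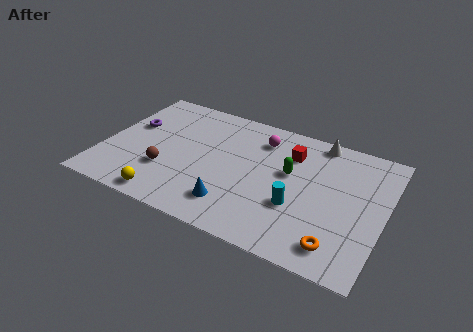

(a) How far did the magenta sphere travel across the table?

2.4

From (5.8, 4.8) to (7.3, 6.7), the magenta sphere covered √(1.5² + 1.9²) ≈ 2.4 units.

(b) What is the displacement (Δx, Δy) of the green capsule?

(-2.0, 2.0)

From the two frames, the green capsule sits at roughly (10.9, 3.0) before and (8.9, 5.0) after.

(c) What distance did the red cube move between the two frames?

1.3

From (9.4, 7.5) to (8.8, 6.3), the red cube covered √(0.6² + 1.2²) ≈ 1.3 units.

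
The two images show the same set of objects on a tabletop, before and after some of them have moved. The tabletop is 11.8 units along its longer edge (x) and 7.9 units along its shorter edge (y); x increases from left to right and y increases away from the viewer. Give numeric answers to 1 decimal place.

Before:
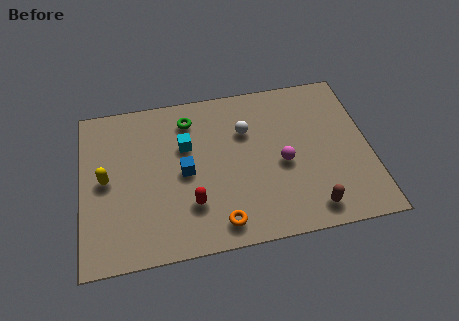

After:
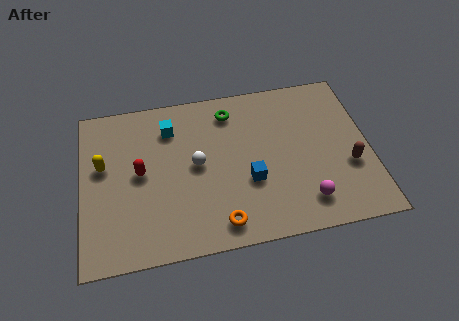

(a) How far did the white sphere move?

2.5

From (6.8, 5.4) to (4.7, 4.1), the white sphere covered √(2.1² + 1.3²) ≈ 2.5 units.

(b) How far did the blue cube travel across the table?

2.8

From (4.2, 3.8) to (6.8, 2.9), the blue cube covered √(2.6² + 0.9²) ≈ 2.8 units.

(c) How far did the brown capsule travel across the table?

2.5

The brown capsule moved from about (9.2, 1.1) to (10.9, 2.9), a distance of √(1.7² + 1.8²) ≈ 2.5.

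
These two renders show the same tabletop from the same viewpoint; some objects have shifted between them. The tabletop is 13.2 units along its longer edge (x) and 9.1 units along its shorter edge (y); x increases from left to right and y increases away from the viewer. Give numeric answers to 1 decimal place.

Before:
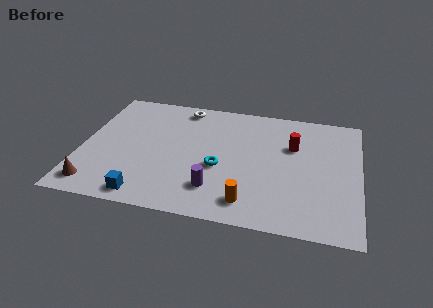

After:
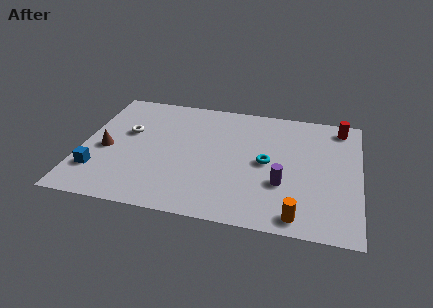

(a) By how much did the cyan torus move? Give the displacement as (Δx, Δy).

(2.2, 0.8)

From the two frames, the cyan torus sits at roughly (6.6, 3.7) before and (8.8, 4.5) after.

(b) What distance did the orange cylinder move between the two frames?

2.4

The orange cylinder moved from about (8.1, 1.5) to (10.4, 1.0), a distance of √(2.3² + 0.5²) ≈ 2.4.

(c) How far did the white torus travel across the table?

3.5

From (4.6, 8.0) to (2.1, 5.5), the white torus covered √(2.5² + 2.5²) ≈ 3.5 units.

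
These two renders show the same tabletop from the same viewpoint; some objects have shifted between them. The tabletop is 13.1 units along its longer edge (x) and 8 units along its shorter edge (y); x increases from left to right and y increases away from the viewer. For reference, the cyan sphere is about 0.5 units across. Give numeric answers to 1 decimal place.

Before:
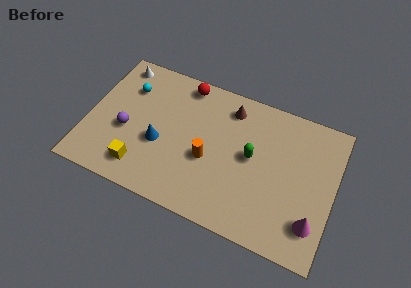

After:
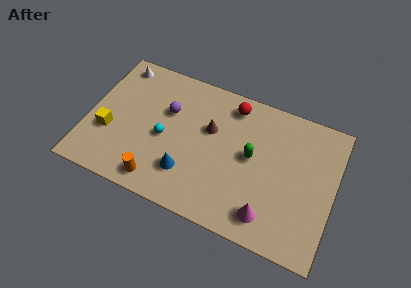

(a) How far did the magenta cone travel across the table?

2.4

From (12.2, 1.9) to (9.9, 1.4), the magenta cone covered √(2.3² + 0.5²) ≈ 2.4 units.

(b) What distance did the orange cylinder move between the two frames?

3.3

From (6.5, 3.3) to (4.1, 1.1), the orange cylinder covered √(2.4² + 2.2²) ≈ 3.3 units.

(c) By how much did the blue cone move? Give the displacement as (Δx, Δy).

(1.6, -1.1)

The blue cone started near (3.9, 3.2) and ended near (5.5, 2.1).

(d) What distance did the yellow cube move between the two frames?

2.4

The yellow cube moved from about (3.1, 1.5) to (1.2, 2.9), a distance of √(1.9² + 1.4²) ≈ 2.4.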